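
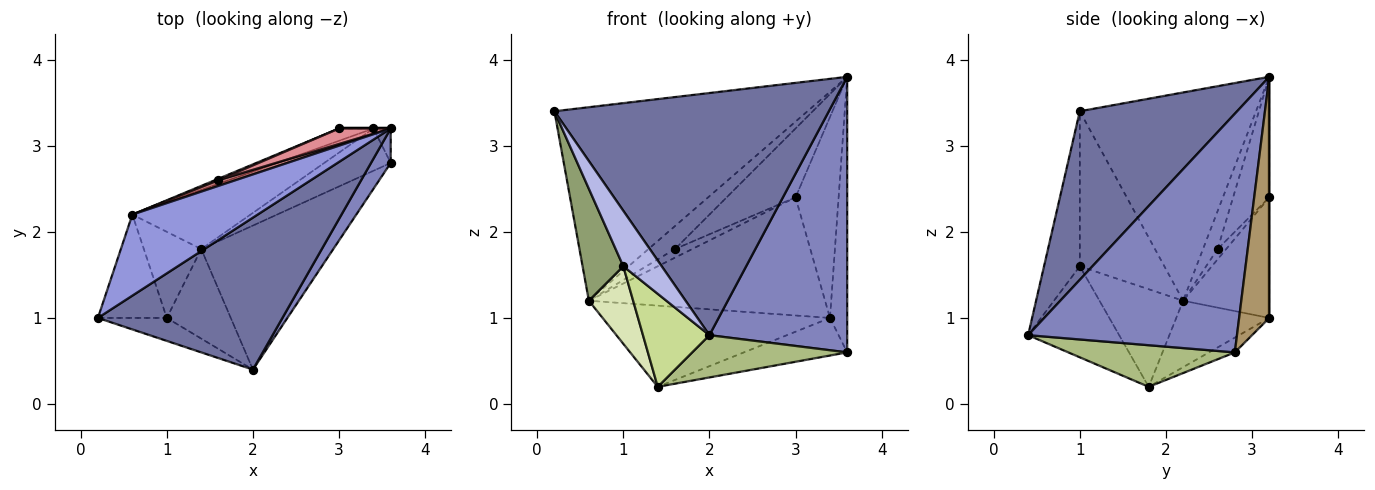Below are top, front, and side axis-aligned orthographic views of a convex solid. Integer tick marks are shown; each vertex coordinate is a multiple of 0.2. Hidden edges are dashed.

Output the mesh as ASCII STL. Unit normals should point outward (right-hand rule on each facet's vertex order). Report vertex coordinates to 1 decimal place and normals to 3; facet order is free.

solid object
 facet normal 0.437 -0.762 0.478
  outer loop
   vertex 3.6 3.2 3.8
   vertex 0.2 1.0 3.4
   vertex 2.0 0.4 0.8
  endloop
 endfacet
 facet normal 0.833 -0.549 0.069
  outer loop
   vertex 3.6 3.2 3.8
   vertex 2.0 0.4 0.8
   vertex 3.6 2.8 0.6
  endloop
 endfacet
 facet normal -0.540 0.776 0.325
  outer loop
   vertex 0.6 2.2 1.2
   vertex 0.2 1.0 3.4
   vertex 3.6 3.2 3.8
  endloop
 endfacet
 facet normal -0.652 -0.700 -0.290
  outer loop
   vertex 1.0 1.0 1.6
   vertex 2.0 0.4 0.8
   vertex 0.2 1.0 3.4
  endloop
 endfacet
 facet normal -0.836 -0.403 -0.372
  outer loop
   vertex 1.0 1.0 1.6
   vertex 0.2 1.0 3.4
   vertex 0.6 2.2 1.2
  endloop
 endfacet
 facet normal 0.290 -0.270 -0.918
  outer loop
   vertex 1.4 1.8 0.2
   vertex 3.6 2.8 0.6
   vertex 2.0 0.4 0.8
  endloop
 endfacet
 facet normal -0.703 -0.513 -0.494
  outer loop
   vertex 1.4 1.8 0.2
   vertex 2.0 0.4 0.8
   vertex 1.0 1.0 1.6
  endloop
 endfacet
 facet normal -0.784 -0.415 -0.461
  outer loop
   vertex 1.4 1.8 0.2
   vertex 1.0 1.0 1.6
   vertex 0.6 2.2 1.2
  endloop
 endfacet
 facet normal 0.867 0.495 -0.062
  outer loop
   vertex 3.4 3.2 1.0
   vertex 3.6 3.2 3.8
   vertex 3.6 2.8 0.6
  endloop
 endfacet
 facet normal -0.164 0.655 -0.737
  outer loop
   vertex 3.4 3.2 1.0
   vertex 3.6 2.8 0.6
   vertex 1.4 1.8 0.2
  endloop
 endfacet
 facet normal -0.314 0.768 -0.558
  outer loop
   vertex 3.4 3.2 1.0
   vertex 1.4 1.8 0.2
   vertex 0.6 2.2 1.2
  endloop
 endfacet
 facet normal 0.000 1.000 0.000
  outer loop
   vertex 3.0 3.2 2.4
   vertex 3.6 3.2 3.8
   vertex 3.4 3.2 1.0
  endloop
 endfacet
 facet normal -0.341 0.935 -0.097
  outer loop
   vertex 3.0 3.2 2.4
   vertex 3.4 3.2 1.0
   vertex 0.6 2.2 1.2
  endloop
 endfacet
 facet normal -0.471 0.856 0.214
  outer loop
   vertex 1.6 2.6 1.8
   vertex 0.6 2.2 1.2
   vertex 3.6 3.2 3.8
  endloop
 endfacet
 facet normal -0.456 0.868 0.195
  outer loop
   vertex 1.6 2.6 1.8
   vertex 3.6 3.2 3.8
   vertex 3.0 3.2 2.4
  endloop
 endfacet
 facet normal -0.442 0.885 0.147
  outer loop
   vertex 1.6 2.6 1.8
   vertex 3.0 3.2 2.4
   vertex 0.6 2.2 1.2
  endloop
 endfacet
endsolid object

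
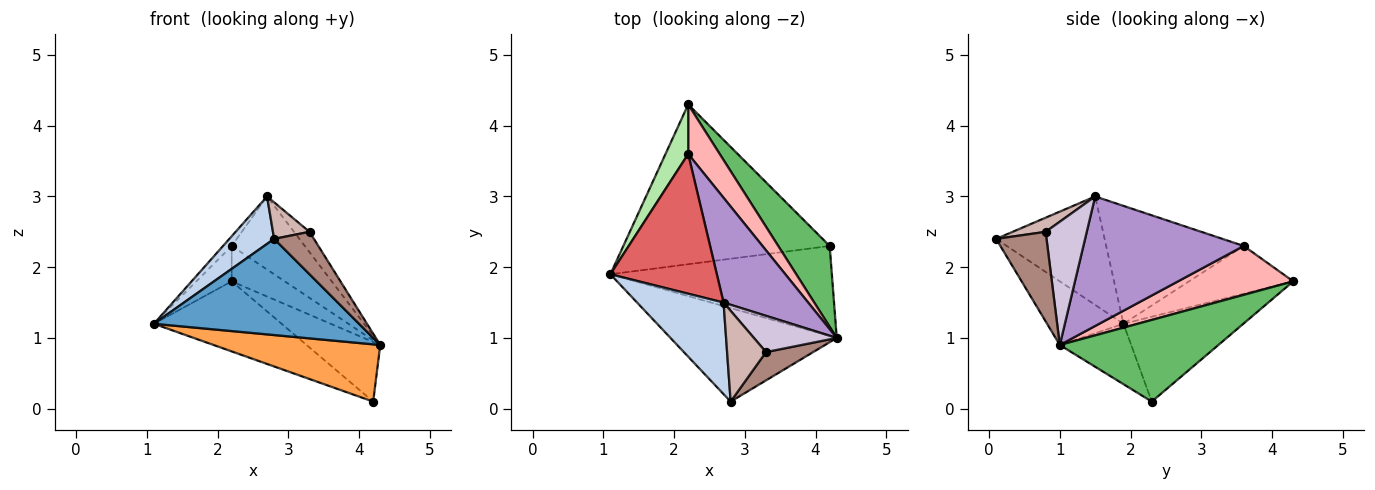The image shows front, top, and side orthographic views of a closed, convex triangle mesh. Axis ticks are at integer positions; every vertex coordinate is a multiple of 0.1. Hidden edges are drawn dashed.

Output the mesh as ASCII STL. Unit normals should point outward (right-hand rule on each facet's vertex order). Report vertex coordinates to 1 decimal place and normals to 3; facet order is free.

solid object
 facet normal -0.258 -0.693 -0.674
  outer loop
   vertex 2.8 0.1 2.4
   vertex 1.1 1.9 1.2
   vertex 4.3 1.0 0.9
  endloop
 endfacet
 facet normal -0.744 -0.307 0.593
  outer loop
   vertex 2.8 0.1 2.4
   vertex 2.7 1.5 3.0
   vertex 1.1 1.9 1.2
  endloop
 endfacet
 facet normal -0.224 -0.523 -0.822
  outer loop
   vertex 4.2 2.3 0.1
   vertex 4.3 1.0 0.9
   vertex 1.1 1.9 1.2
  endloop
 endfacet
 facet normal -0.353 0.376 -0.857
  outer loop
   vertex 4.2 2.3 0.1
   vertex 1.1 1.9 1.2
   vertex 2.2 4.3 1.8
  endloop
 endfacet
 facet normal 0.787 0.366 0.496
  outer loop
   vertex 4.2 2.3 0.1
   vertex 2.2 4.3 1.8
   vertex 4.3 1.0 0.9
  endloop
 endfacet
 facet normal -0.863 0.293 0.410
  outer loop
   vertex 2.2 3.6 2.3
   vertex 2.2 4.3 1.8
   vertex 1.1 1.9 1.2
  endloop
 endfacet
 facet normal -0.741 0.047 0.669
  outer loop
   vertex 2.2 3.6 2.3
   vertex 1.1 1.9 1.2
   vertex 2.7 1.5 3.0
  endloop
 endfacet
 facet normal 0.784 0.361 0.505
  outer loop
   vertex 2.2 3.6 2.3
   vertex 4.3 1.0 0.9
   vertex 2.2 4.3 1.8
  endloop
 endfacet
 facet normal 0.782 0.357 0.511
  outer loop
   vertex 2.2 3.6 2.3
   vertex 2.7 1.5 3.0
   vertex 4.3 1.0 0.9
  endloop
 endfacet
 facet normal 0.792 0.299 0.532
  outer loop
   vertex 3.3 0.8 2.5
   vertex 4.3 1.0 0.9
   vertex 2.7 1.5 3.0
  endloop
 endfacet
 facet normal 0.725 -0.573 0.382
  outer loop
   vertex 3.3 0.8 2.5
   vertex 2.8 0.1 2.4
   vertex 4.3 1.0 0.9
  endloop
 endfacet
 facet normal 0.320 -0.354 0.879
  outer loop
   vertex 3.3 0.8 2.5
   vertex 2.7 1.5 3.0
   vertex 2.8 0.1 2.4
  endloop
 endfacet
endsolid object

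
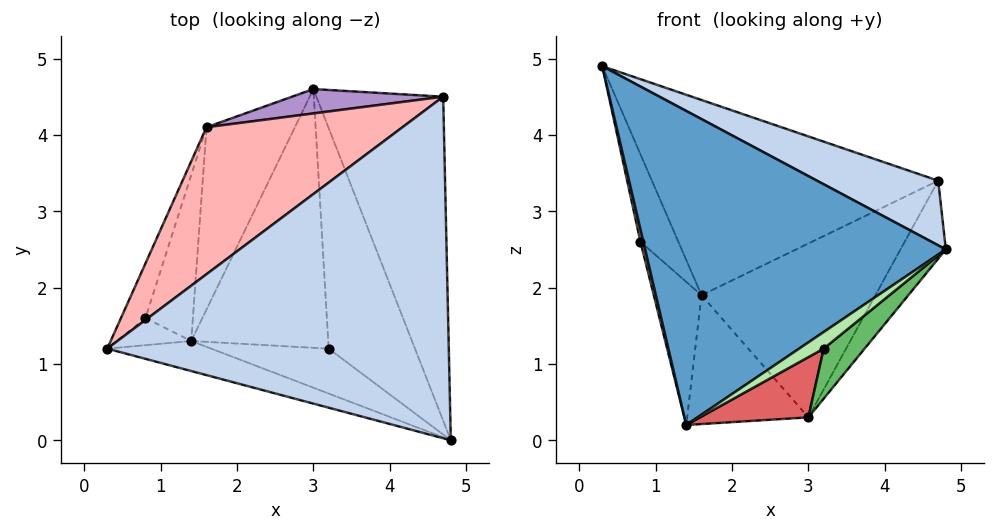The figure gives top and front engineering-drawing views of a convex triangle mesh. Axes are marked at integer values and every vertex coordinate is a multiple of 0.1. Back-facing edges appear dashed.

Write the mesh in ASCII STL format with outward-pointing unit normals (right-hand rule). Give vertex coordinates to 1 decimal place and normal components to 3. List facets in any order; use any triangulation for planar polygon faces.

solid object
 facet normal -0.302 -0.949 -0.091
  outer loop
   vertex 1.4 1.3 0.2
   vertex 4.8 0.0 2.5
   vertex 0.3 1.2 4.9
  endloop
 endfacet
 facet normal 0.429 -0.168 0.888
  outer loop
   vertex 4.7 4.5 3.4
   vertex 0.3 1.2 4.9
   vertex 4.8 0.0 2.5
  endloop
 endfacet
 facet normal 0.873 0.114 -0.475
  outer loop
   vertex 4.7 4.5 3.4
   vertex 4.8 0.0 2.5
   vertex 3.0 4.6 0.3
  endloop
 endfacet
 facet normal -0.968 -0.106 -0.229
  outer loop
   vertex 0.8 1.6 2.6
   vertex 1.4 1.3 0.2
   vertex 0.3 1.2 4.9
  endloop
 endfacet
 facet normal 0.531 -0.188 -0.826
  outer loop
   vertex 3.2 1.2 1.2
   vertex 3.0 4.6 0.3
   vertex 4.8 0.0 2.5
  endloop
 endfacet
 facet normal 0.448 -0.310 -0.838
  outer loop
   vertex 3.2 1.2 1.2
   vertex 4.8 0.0 2.5
   vertex 1.4 1.3 0.2
  endloop
 endfacet
 facet normal 0.467 -0.200 -0.861
  outer loop
   vertex 3.2 1.2 1.2
   vertex 1.4 1.3 0.2
   vertex 3.0 4.6 0.3
  endloop
 endfacet
 facet normal -0.367 0.743 0.560
  outer loop
   vertex 1.6 4.1 1.9
   vertex 0.3 1.2 4.9
   vertex 4.7 4.5 3.4
  endloop
 endfacet
 facet normal -0.191 0.972 0.136
  outer loop
   vertex 1.6 4.1 1.9
   vertex 4.7 4.5 3.4
   vertex 3.0 4.6 0.3
  endloop
 endfacet
 facet normal -0.952 0.259 -0.162
  outer loop
   vertex 1.6 4.1 1.9
   vertex 0.8 1.6 2.6
   vertex 0.3 1.2 4.9
  endloop
 endfacet
 facet normal -0.752 0.381 -0.539
  outer loop
   vertex 1.6 4.1 1.9
   vertex 3.0 4.6 0.3
   vertex 1.4 1.3 0.2
  endloop
 endfacet
 facet normal -0.938 0.227 -0.263
  outer loop
   vertex 1.6 4.1 1.9
   vertex 1.4 1.3 0.2
   vertex 0.8 1.6 2.6
  endloop
 endfacet
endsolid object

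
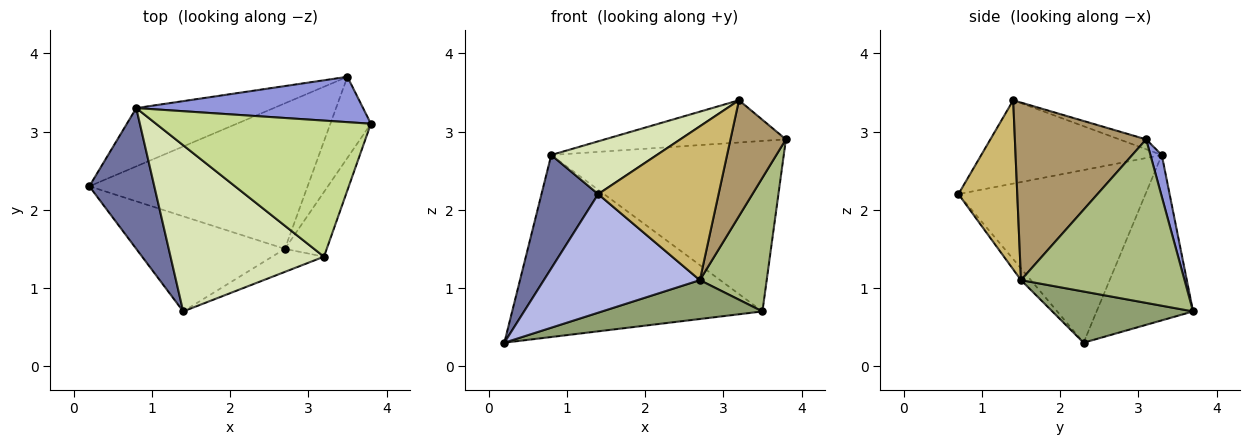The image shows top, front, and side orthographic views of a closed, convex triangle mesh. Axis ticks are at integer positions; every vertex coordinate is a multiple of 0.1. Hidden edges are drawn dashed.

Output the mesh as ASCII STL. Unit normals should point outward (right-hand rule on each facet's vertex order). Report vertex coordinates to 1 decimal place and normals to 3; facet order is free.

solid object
 facet normal -0.900 -0.273 0.339
  outer loop
   vertex 0.8 3.3 2.7
   vertex 0.2 2.3 0.3
   vertex 1.4 0.7 2.2
  endloop
 endfacet
 facet normal -0.345 0.894 -0.286
  outer loop
   vertex 0.8 3.3 2.7
   vertex 3.5 3.7 0.7
   vertex 0.2 2.3 0.3
  endloop
 endfacet
 facet normal 0.047 0.965 0.257
  outer loop
   vertex 0.8 3.3 2.7
   vertex 3.8 3.1 2.9
   vertex 3.5 3.7 0.7
  endloop
 endfacet
 facet normal -0.049 -0.779 -0.625
  outer loop
   vertex 2.7 1.5 1.1
   vertex 1.4 0.7 2.2
   vertex 0.2 2.3 0.3
  endloop
 endfacet
 facet normal 0.221 -0.252 -0.942
  outer loop
   vertex 2.7 1.5 1.1
   vertex 0.2 2.3 0.3
   vertex 3.5 3.7 0.7
  endloop
 endfacet
 facet normal 0.902 -0.369 -0.224
  outer loop
   vertex 2.7 1.5 1.1
   vertex 3.5 3.7 0.7
   vertex 3.8 3.1 2.9
  endloop
 endfacet
 facet normal -0.044 0.296 0.954
  outer loop
   vertex 3.2 1.4 3.4
   vertex 3.8 3.1 2.9
   vertex 0.8 3.3 2.7
  endloop
 endfacet
 facet normal -0.460 -0.269 0.846
  outer loop
   vertex 3.2 1.4 3.4
   vertex 0.8 3.3 2.7
   vertex 1.4 0.7 2.2
  endloop
 endfacet
 facet normal 0.900 -0.380 -0.212
  outer loop
   vertex 3.2 1.4 3.4
   vertex 2.7 1.5 1.1
   vertex 3.8 3.1 2.9
  endloop
 endfacet
 facet normal 0.435 -0.890 -0.133
  outer loop
   vertex 3.2 1.4 3.4
   vertex 1.4 0.7 2.2
   vertex 2.7 1.5 1.1
  endloop
 endfacet
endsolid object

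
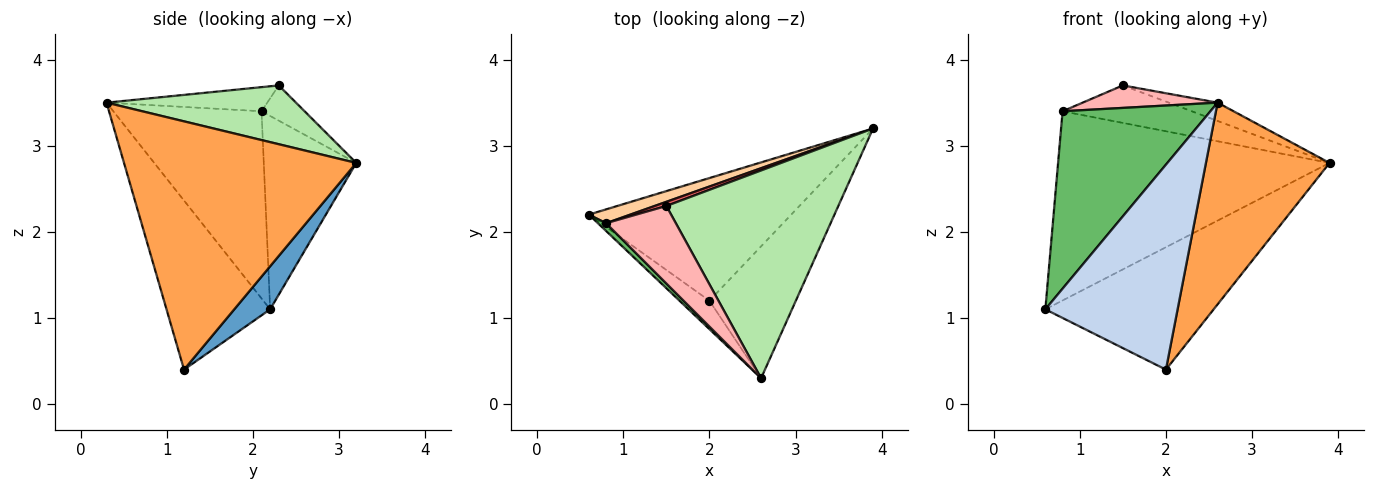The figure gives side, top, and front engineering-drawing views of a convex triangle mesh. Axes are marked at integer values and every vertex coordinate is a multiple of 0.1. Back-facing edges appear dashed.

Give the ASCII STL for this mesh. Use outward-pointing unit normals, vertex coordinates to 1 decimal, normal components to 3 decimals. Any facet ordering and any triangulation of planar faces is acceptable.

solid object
 facet normal 0.149 0.698 -0.700
  outer loop
   vertex 2.0 1.2 0.4
   vertex 0.6 2.2 1.1
   vertex 3.9 3.2 2.8
  endloop
 endfacet
 facet normal -0.613 -0.782 -0.108
  outer loop
   vertex 2.0 1.2 0.4
   vertex 2.6 0.3 3.5
   vertex 0.6 2.2 1.1
  endloop
 endfacet
 facet normal 0.844 -0.449 -0.294
  outer loop
   vertex 2.0 1.2 0.4
   vertex 3.9 3.2 2.8
   vertex 2.6 0.3 3.5
  endloop
 endfacet
 facet normal -0.322 0.944 0.069
  outer loop
   vertex 0.8 2.1 3.4
   vertex 3.9 3.2 2.8
   vertex 0.6 2.2 1.1
  endloop
 endfacet
 facet normal -0.708 -0.706 0.031
  outer loop
   vertex 0.8 2.1 3.4
   vertex 0.6 2.2 1.1
   vertex 2.6 0.3 3.5
  endloop
 endfacet
 facet normal 0.322 0.083 0.943
  outer loop
   vertex 1.5 2.3 3.7
   vertex 2.6 0.3 3.5
   vertex 3.9 3.2 2.8
  endloop
 endfacet
 facet normal -0.314 0.943 0.105
  outer loop
   vertex 1.5 2.3 3.7
   vertex 3.9 3.2 2.8
   vertex 0.8 2.1 3.4
  endloop
 endfacet
 facet normal -0.315 -0.264 0.911
  outer loop
   vertex 1.5 2.3 3.7
   vertex 0.8 2.1 3.4
   vertex 2.6 0.3 3.5
  endloop
 endfacet
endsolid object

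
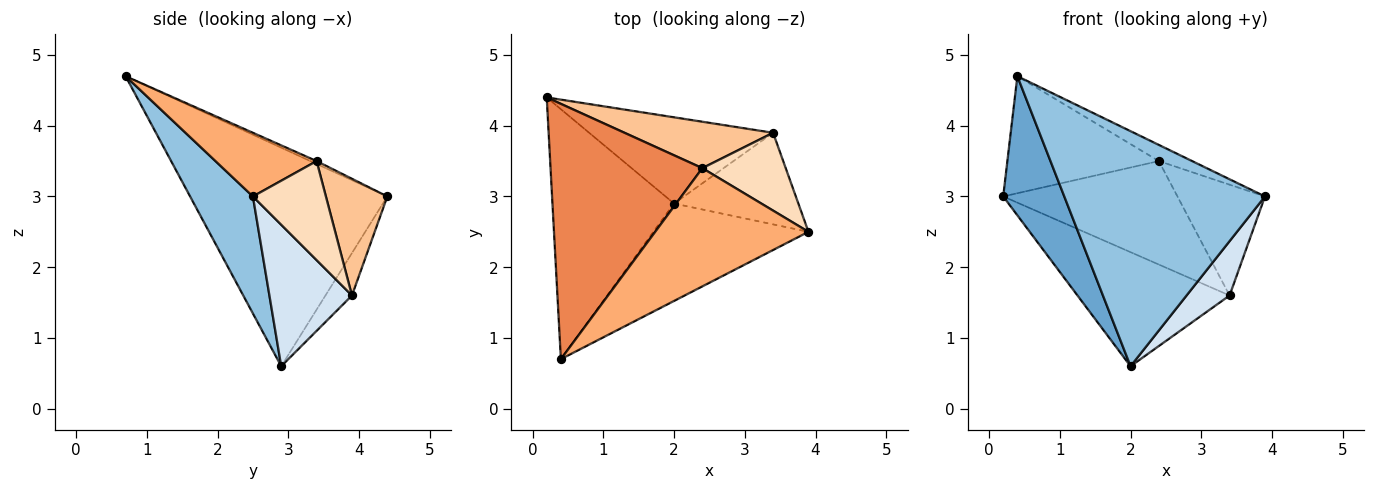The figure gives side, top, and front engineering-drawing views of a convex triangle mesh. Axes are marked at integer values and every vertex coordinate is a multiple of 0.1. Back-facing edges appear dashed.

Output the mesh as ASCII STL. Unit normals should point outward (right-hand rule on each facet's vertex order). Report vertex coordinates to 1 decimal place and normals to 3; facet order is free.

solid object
 facet normal -0.843 -0.261 -0.469
  outer loop
   vertex 2.0 2.9 0.6
   vertex 0.4 0.7 4.7
   vertex 0.2 4.4 3.0
  endloop
 endfacet
 facet normal 0.278 -0.887 -0.368
  outer loop
   vertex 2.0 2.9 0.6
   vertex 3.9 2.5 3.0
   vertex 0.4 0.7 4.7
  endloop
 endfacet
 facet normal -0.138 0.790 -0.597
  outer loop
   vertex 3.4 3.9 1.6
   vertex 2.0 2.9 0.6
   vertex 0.2 4.4 3.0
  endloop
 endfacet
 facet normal 0.699 -0.365 -0.615
  outer loop
   vertex 3.4 3.9 1.6
   vertex 3.9 2.5 3.0
   vertex 2.0 2.9 0.6
  endloop
 endfacet
 facet normal -0.017 0.417 0.909
  outer loop
   vertex 2.4 3.4 3.5
   vertex 0.2 4.4 3.0
   vertex 0.4 0.7 4.7
  endloop
 endfacet
 facet normal 0.381 0.125 0.916
  outer loop
   vertex 2.4 3.4 3.5
   vertex 0.4 0.7 4.7
   vertex 3.9 2.5 3.0
  endloop
 endfacet
 facet normal 0.306 0.869 0.390
  outer loop
   vertex 2.4 3.4 3.5
   vertex 3.4 3.9 1.6
   vertex 0.2 4.4 3.0
  endloop
 endfacet
 facet normal 0.564 0.676 0.475
  outer loop
   vertex 2.4 3.4 3.5
   vertex 3.9 2.5 3.0
   vertex 3.4 3.9 1.6
  endloop
 endfacet
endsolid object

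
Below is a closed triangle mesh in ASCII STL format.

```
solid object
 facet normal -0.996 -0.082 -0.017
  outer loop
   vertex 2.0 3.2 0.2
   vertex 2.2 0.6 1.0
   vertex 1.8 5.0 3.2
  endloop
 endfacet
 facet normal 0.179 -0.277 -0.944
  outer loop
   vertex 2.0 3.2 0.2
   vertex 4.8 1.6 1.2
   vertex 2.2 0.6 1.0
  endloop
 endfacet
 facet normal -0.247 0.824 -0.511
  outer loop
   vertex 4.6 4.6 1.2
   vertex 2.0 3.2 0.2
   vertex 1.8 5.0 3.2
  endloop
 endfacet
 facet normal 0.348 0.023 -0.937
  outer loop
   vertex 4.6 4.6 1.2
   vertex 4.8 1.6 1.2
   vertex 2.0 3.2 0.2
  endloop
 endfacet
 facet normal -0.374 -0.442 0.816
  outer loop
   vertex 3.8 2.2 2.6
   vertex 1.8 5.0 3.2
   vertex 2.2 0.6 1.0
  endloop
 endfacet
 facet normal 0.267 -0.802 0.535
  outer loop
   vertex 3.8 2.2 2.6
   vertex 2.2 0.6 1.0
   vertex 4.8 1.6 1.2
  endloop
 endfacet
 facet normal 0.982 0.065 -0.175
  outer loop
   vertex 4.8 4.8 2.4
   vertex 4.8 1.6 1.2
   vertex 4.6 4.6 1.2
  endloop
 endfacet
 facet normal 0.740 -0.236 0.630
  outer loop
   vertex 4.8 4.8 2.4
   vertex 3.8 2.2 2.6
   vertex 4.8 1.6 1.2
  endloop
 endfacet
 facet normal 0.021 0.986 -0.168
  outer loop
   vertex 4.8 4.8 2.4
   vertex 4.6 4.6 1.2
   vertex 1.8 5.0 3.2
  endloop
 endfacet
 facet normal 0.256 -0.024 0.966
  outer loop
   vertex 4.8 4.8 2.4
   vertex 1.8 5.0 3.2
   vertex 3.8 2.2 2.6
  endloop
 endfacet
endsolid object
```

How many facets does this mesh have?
10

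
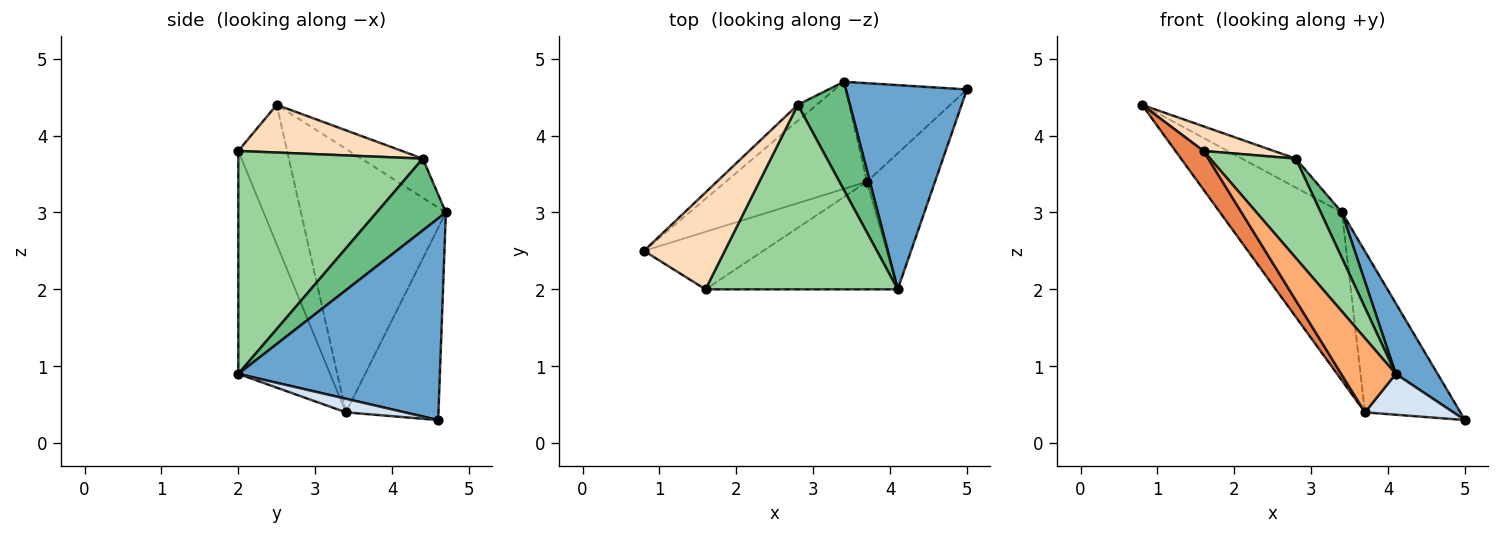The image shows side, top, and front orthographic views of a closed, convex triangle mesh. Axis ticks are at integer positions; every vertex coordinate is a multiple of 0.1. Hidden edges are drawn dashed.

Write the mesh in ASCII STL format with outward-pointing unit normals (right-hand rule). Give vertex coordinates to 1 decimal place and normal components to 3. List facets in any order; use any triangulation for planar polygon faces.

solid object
 facet normal 0.844 -0.175 0.507
  outer loop
   vertex 4.1 2.0 0.9
   vertex 5.0 4.6 0.3
   vertex 3.4 4.7 3.0
  endloop
 endfacet
 facet normal -0.708 0.595 -0.379
  outer loop
   vertex 3.7 3.4 0.4
   vertex 0.8 2.5 4.4
   vertex 3.4 4.7 3.0
  endloop
 endfacet
 facet normal -0.638 0.657 -0.402
  outer loop
   vertex 3.7 3.4 0.4
   vertex 3.4 4.7 3.0
   vertex 5.0 4.6 0.3
  endloop
 endfacet
 facet normal 0.188 -0.282 -0.941
  outer loop
   vertex 3.7 3.4 0.4
   vertex 5.0 4.6 0.3
   vertex 4.1 2.0 0.9
  endloop
 endfacet
 facet normal -0.697 -0.400 -0.595
  outer loop
   vertex 3.7 3.4 0.4
   vertex 1.6 2.0 3.8
   vertex 0.8 2.5 4.4
  endloop
 endfacet
 facet normal -0.691 -0.410 -0.596
  outer loop
   vertex 3.7 3.4 0.4
   vertex 4.1 2.0 0.9
   vertex 1.6 2.0 3.8
  endloop
 endfacet
 facet normal -0.707 0.619 -0.341
  outer loop
   vertex 2.8 4.4 3.7
   vertex 3.4 4.7 3.0
   vertex 0.8 2.5 4.4
  endloop
 endfacet
 facet normal 0.497 -0.214 0.841
  outer loop
   vertex 2.8 4.4 3.7
   vertex 0.8 2.5 4.4
   vertex 1.6 2.0 3.8
  endloop
 endfacet
 facet normal 0.786 -0.240 0.570
  outer loop
   vertex 2.8 4.4 3.7
   vertex 4.1 2.0 0.9
   vertex 3.4 4.7 3.0
  endloop
 endfacet
 facet normal 0.715 -0.332 0.616
  outer loop
   vertex 2.8 4.4 3.7
   vertex 1.6 2.0 3.8
   vertex 4.1 2.0 0.9
  endloop
 endfacet
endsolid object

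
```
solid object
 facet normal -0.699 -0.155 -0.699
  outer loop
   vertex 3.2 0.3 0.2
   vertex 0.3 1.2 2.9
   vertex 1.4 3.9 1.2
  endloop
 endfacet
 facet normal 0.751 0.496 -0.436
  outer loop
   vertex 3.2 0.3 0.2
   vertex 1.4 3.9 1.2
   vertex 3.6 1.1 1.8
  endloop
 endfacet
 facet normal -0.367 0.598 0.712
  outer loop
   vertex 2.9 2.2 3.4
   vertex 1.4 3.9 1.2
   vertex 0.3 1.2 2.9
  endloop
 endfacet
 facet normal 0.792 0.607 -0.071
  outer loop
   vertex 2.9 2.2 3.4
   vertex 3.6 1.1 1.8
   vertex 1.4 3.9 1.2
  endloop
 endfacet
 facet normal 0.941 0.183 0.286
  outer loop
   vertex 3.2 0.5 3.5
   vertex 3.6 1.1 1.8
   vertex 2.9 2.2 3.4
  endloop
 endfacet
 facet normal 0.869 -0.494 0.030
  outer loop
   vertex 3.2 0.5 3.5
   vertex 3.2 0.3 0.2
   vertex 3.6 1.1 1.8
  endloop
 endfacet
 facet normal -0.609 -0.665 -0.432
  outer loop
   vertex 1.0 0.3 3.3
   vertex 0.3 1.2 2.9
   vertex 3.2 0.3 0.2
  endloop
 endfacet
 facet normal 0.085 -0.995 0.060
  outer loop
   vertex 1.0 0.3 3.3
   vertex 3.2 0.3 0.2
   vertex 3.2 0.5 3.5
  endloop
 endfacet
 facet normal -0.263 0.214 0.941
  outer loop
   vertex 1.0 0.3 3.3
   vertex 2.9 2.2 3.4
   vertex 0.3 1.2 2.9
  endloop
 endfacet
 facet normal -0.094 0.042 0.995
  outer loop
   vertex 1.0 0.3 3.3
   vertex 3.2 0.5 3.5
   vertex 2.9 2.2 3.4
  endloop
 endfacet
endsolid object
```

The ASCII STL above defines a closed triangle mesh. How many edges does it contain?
15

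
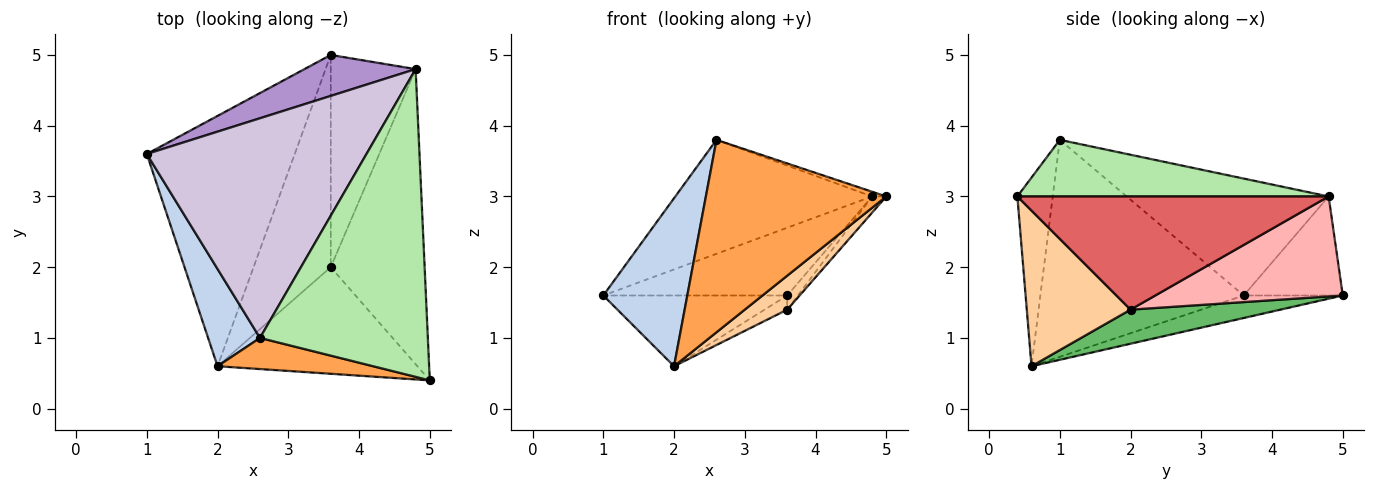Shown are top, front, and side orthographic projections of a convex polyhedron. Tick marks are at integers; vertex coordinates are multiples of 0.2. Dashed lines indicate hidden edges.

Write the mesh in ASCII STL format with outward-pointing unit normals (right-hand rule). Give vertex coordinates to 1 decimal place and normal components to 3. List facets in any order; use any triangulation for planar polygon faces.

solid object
 facet normal -0.145 0.269 -0.952
  outer loop
   vertex 2.0 0.6 0.6
   vertex 1.0 3.6 1.6
   vertex 3.6 5.0 1.6
  endloop
 endfacet
 facet normal -0.902 -0.373 0.216
  outer loop
   vertex 2.6 1.0 3.8
   vertex 1.0 3.6 1.6
   vertex 2.0 0.6 0.6
  endloop
 endfacet
 facet normal -0.190 -0.969 0.157
  outer loop
   vertex 2.6 1.0 3.8
   vertex 2.0 0.6 0.6
   vertex 5.0 0.4 3.0
  endloop
 endfacet
 facet normal 0.596 -0.244 -0.765
  outer loop
   vertex 3.6 2.0 1.4
   vertex 5.0 0.4 3.0
   vertex 2.0 0.6 0.6
  endloop
 endfacet
 facet normal 0.403 0.061 -0.913
  outer loop
   vertex 3.6 2.0 1.4
   vertex 2.0 0.6 0.6
   vertex 3.6 5.0 1.6
  endloop
 endfacet
 facet normal 0.319 0.015 0.947
  outer loop
   vertex 4.8 4.8 3.0
   vertex 2.6 1.0 3.8
   vertex 5.0 0.4 3.0
  endloop
 endfacet
 facet normal 0.769 0.035 -0.638
  outer loop
   vertex 4.8 4.8 3.0
   vertex 5.0 0.4 3.0
   vertex 3.6 2.0 1.4
  endloop
 endfacet
 facet normal 0.762 0.043 -0.647
  outer loop
   vertex 4.8 4.8 3.0
   vertex 3.6 2.0 1.4
   vertex 3.6 5.0 1.6
  endloop
 endfacet
 facet normal -0.419 0.777 0.470
  outer loop
   vertex 4.8 4.8 3.0
   vertex 3.6 5.0 1.6
   vertex 1.0 3.6 1.6
  endloop
 endfacet
 facet normal -0.427 0.416 0.803
  outer loop
   vertex 4.8 4.8 3.0
   vertex 1.0 3.6 1.6
   vertex 2.6 1.0 3.8
  endloop
 endfacet
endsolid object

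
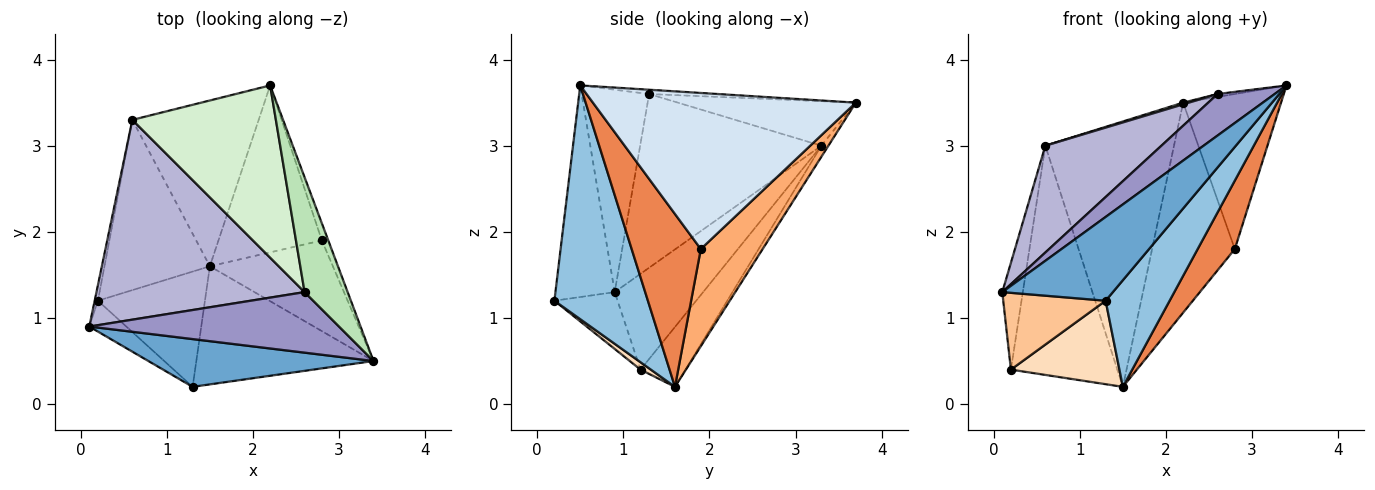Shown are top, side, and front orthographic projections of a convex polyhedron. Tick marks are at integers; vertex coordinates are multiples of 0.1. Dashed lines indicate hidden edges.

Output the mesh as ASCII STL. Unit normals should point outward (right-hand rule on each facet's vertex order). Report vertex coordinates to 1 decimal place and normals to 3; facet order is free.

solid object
 facet normal -0.422 -0.788 0.449
  outer loop
   vertex 1.3 0.2 1.2
   vertex 3.4 0.5 3.7
   vertex 0.1 0.9 1.3
  endloop
 endfacet
 facet normal 0.700 -0.479 -0.530
  outer loop
   vertex 1.3 0.2 1.2
   vertex 1.5 1.6 0.2
   vertex 3.4 0.5 3.7
  endloop
 endfacet
 facet normal -0.046 0.847 -0.529
  outer loop
   vertex 0.6 3.3 3.0
   vertex 2.2 3.7 3.5
   vertex 1.5 1.6 0.2
  endloop
 endfacet
 facet normal 0.936 0.349 -0.039
  outer loop
   vertex 2.8 1.9 1.8
   vertex 2.2 3.7 3.5
   vertex 3.4 0.5 3.7
  endloop
 endfacet
 facet normal 0.746 -0.401 -0.531
  outer loop
   vertex 2.8 1.9 1.8
   vertex 3.4 0.5 3.7
   vertex 1.5 1.6 0.2
  endloop
 endfacet
 facet normal 0.505 0.676 -0.537
  outer loop
   vertex 2.8 1.9 1.8
   vertex 1.5 1.6 0.2
   vertex 2.2 3.7 3.5
  endloop
 endfacet
 facet normal -0.497 -0.805 -0.324
  outer loop
   vertex 0.2 1.2 0.4
   vertex 1.3 0.2 1.2
   vertex 0.1 0.9 1.3
  endloop
 endfacet
 facet normal 0.056 -0.586 -0.809
  outer loop
   vertex 0.2 1.2 0.4
   vertex 1.5 1.6 0.2
   vertex 1.3 0.2 1.2
  endloop
 endfacet
 facet normal -0.974 0.226 -0.033
  outer loop
   vertex 0.2 1.2 0.4
   vertex 0.1 0.9 1.3
   vertex 0.6 3.3 3.0
  endloop
 endfacet
 facet normal -0.321 0.760 -0.565
  outer loop
   vertex 0.2 1.2 0.4
   vertex 0.6 3.3 3.0
   vertex 1.5 1.6 0.2
  endloop
 endfacet
 facet normal -0.099 0.025 0.995
  outer loop
   vertex 2.6 1.3 3.6
   vertex 3.4 0.5 3.7
   vertex 2.2 3.7 3.5
  endloop
 endfacet
 facet normal -0.296 -0.010 0.955
  outer loop
   vertex 2.6 1.3 3.6
   vertex 2.2 3.7 3.5
   vertex 0.6 3.3 3.0
  endloop
 endfacet
 facet normal -0.556 -0.470 0.686
  outer loop
   vertex 2.6 1.3 3.6
   vertex 0.1 0.9 1.3
   vertex 3.4 0.5 3.7
  endloop
 endfacet
 facet normal -0.593 -0.380 0.710
  outer loop
   vertex 2.6 1.3 3.6
   vertex 0.6 3.3 3.0
   vertex 0.1 0.9 1.3
  endloop
 endfacet
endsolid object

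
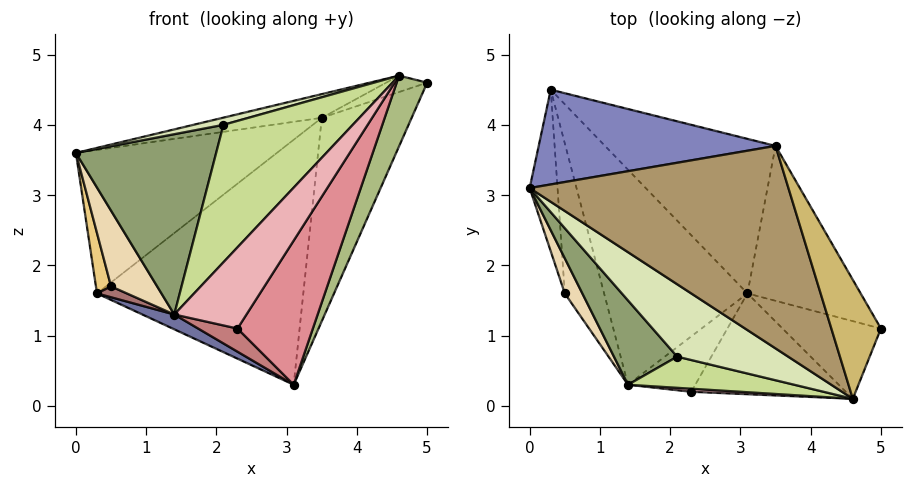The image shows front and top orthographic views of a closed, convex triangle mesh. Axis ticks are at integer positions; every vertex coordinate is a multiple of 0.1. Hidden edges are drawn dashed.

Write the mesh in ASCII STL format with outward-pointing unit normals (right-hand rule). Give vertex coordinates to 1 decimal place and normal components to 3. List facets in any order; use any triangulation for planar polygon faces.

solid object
 facet normal -0.471 -0.061 -0.880
  outer loop
   vertex 1.4 0.3 1.3
   vertex 0.3 4.5 1.6
   vertex 3.1 1.6 0.3
  endloop
 endfacet
 facet normal -0.217 0.815 0.538
  outer loop
   vertex 3.5 3.7 4.1
   vertex 0.3 4.5 1.6
   vertex 0.0 3.1 3.6
  endloop
 endfacet
 facet normal 0.845 0.425 -0.324
  outer loop
   vertex 3.5 3.7 4.1
   vertex 5.0 1.1 4.6
   vertex 3.1 1.6 0.3
  endloop
 endfacet
 facet normal 0.532 0.716 -0.452
  outer loop
   vertex 3.5 3.7 4.1
   vertex 3.1 1.6 0.3
   vertex 0.3 4.5 1.6
  endloop
 endfacet
 facet normal -0.745 -0.605 0.283
  outer loop
   vertex 2.1 0.7 4.0
   vertex 0.0 3.1 3.6
   vertex 1.4 0.3 1.3
  endloop
 endfacet
 facet normal 0.832 -0.374 -0.411
  outer loop
   vertex 4.6 0.1 4.7
   vertex 3.1 1.6 0.3
   vertex 5.0 1.1 4.6
  endloop
 endfacet
 facet normal -0.284 -0.935 0.212
  outer loop
   vertex 4.6 0.1 4.7
   vertex 2.1 0.7 4.0
   vertex 1.4 0.3 1.3
  endloop
 endfacet
 facet normal -0.289 -0.094 0.953
  outer loop
   vertex 4.6 0.1 4.7
   vertex 0.0 3.1 3.6
   vertex 2.1 0.7 4.0
  endloop
 endfacet
 facet normal -0.160 0.115 0.980
  outer loop
   vertex 4.6 0.1 4.7
   vertex 3.5 3.7 4.1
   vertex 0.0 3.1 3.6
  endloop
 endfacet
 facet normal -0.093 0.136 0.986
  outer loop
   vertex 4.6 0.1 4.7
   vertex 5.0 1.1 4.6
   vertex 3.5 3.7 4.1
  endloop
 endfacet
 facet normal -0.977 -0.074 -0.199
  outer loop
   vertex 0.5 1.6 1.7
   vertex 0.0 3.1 3.6
   vertex 0.3 4.5 1.6
  endloop
 endfacet
 facet normal -0.747 -0.603 0.280
  outer loop
   vertex 0.5 1.6 1.7
   vertex 1.4 0.3 1.3
   vertex 0.0 3.1 3.6
  endloop
 endfacet
 facet normal -0.480 -0.063 -0.875
  outer loop
   vertex 0.5 1.6 1.7
   vertex 0.3 4.5 1.6
   vertex 1.4 0.3 1.3
  endloop
 endfacet
 facet normal -0.241 -0.374 -0.896
  outer loop
   vertex 2.3 0.2 1.1
   vertex 1.4 0.3 1.3
   vertex 3.1 1.6 0.3
  endloop
 endfacet
 facet normal 0.653 -0.621 -0.434
  outer loop
   vertex 2.3 0.2 1.1
   vertex 3.1 1.6 0.3
   vertex 4.6 0.1 4.7
  endloop
 endfacet
 facet normal -0.102 -0.994 0.038
  outer loop
   vertex 2.3 0.2 1.1
   vertex 4.6 0.1 4.7
   vertex 1.4 0.3 1.3
  endloop
 endfacet
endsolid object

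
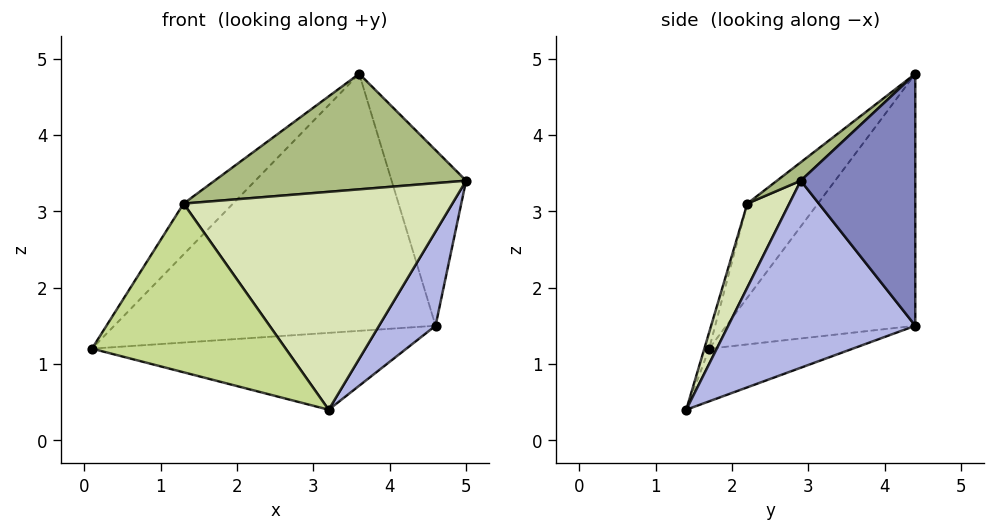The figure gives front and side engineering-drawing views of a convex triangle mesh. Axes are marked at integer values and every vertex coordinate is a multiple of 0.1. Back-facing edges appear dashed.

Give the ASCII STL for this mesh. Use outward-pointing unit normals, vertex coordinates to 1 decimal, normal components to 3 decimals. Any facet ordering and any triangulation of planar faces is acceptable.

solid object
 facet normal -0.501 0.852 -0.152
  outer loop
   vertex 4.6 4.4 1.5
   vertex 0.1 1.7 1.2
   vertex 3.6 4.4 4.8
  endloop
 endfacet
 facet normal 0.812 0.529 0.246
  outer loop
   vertex 4.6 4.4 1.5
   vertex 3.6 4.4 4.8
   vertex 5.0 2.9 3.4
  endloop
 endfacet
 facet normal -0.190 0.415 -0.890
  outer loop
   vertex 3.2 1.4 0.4
   vertex 0.1 1.7 1.2
   vertex 4.6 4.4 1.5
  endloop
 endfacet
 facet normal 0.879 -0.266 -0.395
  outer loop
   vertex 3.2 1.4 0.4
   vertex 4.6 4.4 1.5
   vertex 5.0 2.9 3.4
  endloop
 endfacet
 facet normal -0.769 0.538 0.344
  outer loop
   vertex 1.3 2.2 3.1
   vertex 3.6 4.4 4.8
   vertex 0.1 1.7 1.2
  endloop
 endfacet
 facet normal 0.061 -0.650 0.758
  outer loop
   vertex 1.3 2.2 3.1
   vertex 5.0 2.9 3.4
   vertex 3.6 4.4 4.8
  endloop
 endfacet
 facet normal -0.024 -0.963 0.269
  outer loop
   vertex 1.3 2.2 3.1
   vertex 0.1 1.7 1.2
   vertex 3.2 1.4 0.4
  endloop
 endfacet
 facet normal 0.143 -0.917 0.372
  outer loop
   vertex 1.3 2.2 3.1
   vertex 3.2 1.4 0.4
   vertex 5.0 2.9 3.4
  endloop
 endfacet
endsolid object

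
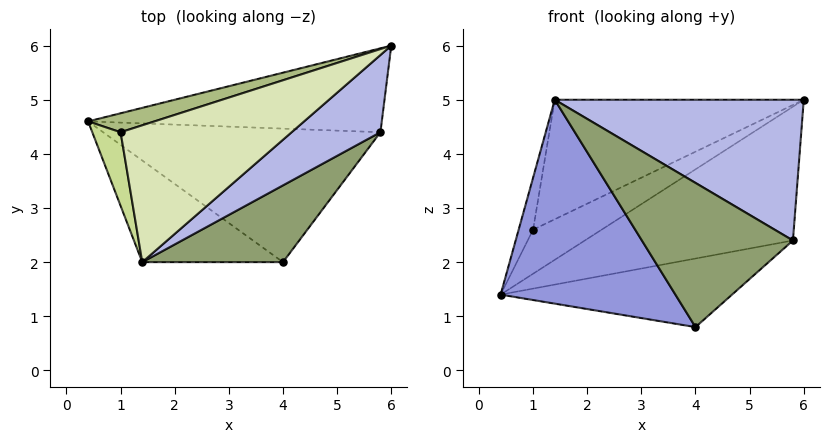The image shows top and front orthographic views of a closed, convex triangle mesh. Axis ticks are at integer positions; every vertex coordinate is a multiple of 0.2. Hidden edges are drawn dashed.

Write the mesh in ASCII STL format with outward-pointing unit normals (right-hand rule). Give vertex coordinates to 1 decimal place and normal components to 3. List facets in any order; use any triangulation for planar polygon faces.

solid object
 facet normal 0.129 0.840 -0.527
  outer loop
   vertex 5.8 4.4 2.4
   vertex 0.4 4.6 1.4
   vertex 6.0 6.0 5.0
  endloop
 endfacet
 facet normal 0.179 0.449 -0.875
  outer loop
   vertex 5.8 4.4 2.4
   vertex 4.0 2.0 0.8
   vertex 0.4 4.6 1.4
  endloop
 endfacet
 facet normal -0.585 -0.726 -0.362
  outer loop
   vertex 1.4 2.0 5.0
   vertex 0.4 4.6 1.4
   vertex 4.0 2.0 0.8
  endloop
 endfacet
 facet normal 0.606 -0.697 0.382
  outer loop
   vertex 1.4 2.0 5.0
   vertex 5.8 4.4 2.4
   vertex 6.0 6.0 5.0
  endloop
 endfacet
 facet normal 0.605 -0.703 0.374
  outer loop
   vertex 1.4 2.0 5.0
   vertex 4.0 2.0 0.8
   vertex 5.8 4.4 2.4
  endloop
 endfacet
 facet normal -0.435 0.827 0.356
  outer loop
   vertex 1.0 4.4 2.6
   vertex 6.0 6.0 5.0
   vertex 0.4 4.6 1.4
  endloop
 endfacet
 facet normal -0.822 0.329 0.466
  outer loop
   vertex 1.0 4.4 2.6
   vertex 0.4 4.6 1.4
   vertex 1.4 2.0 5.0
  endloop
 endfacet
 facet normal -0.497 0.571 0.654
  outer loop
   vertex 1.0 4.4 2.6
   vertex 1.4 2.0 5.0
   vertex 6.0 6.0 5.0
  endloop
 endfacet
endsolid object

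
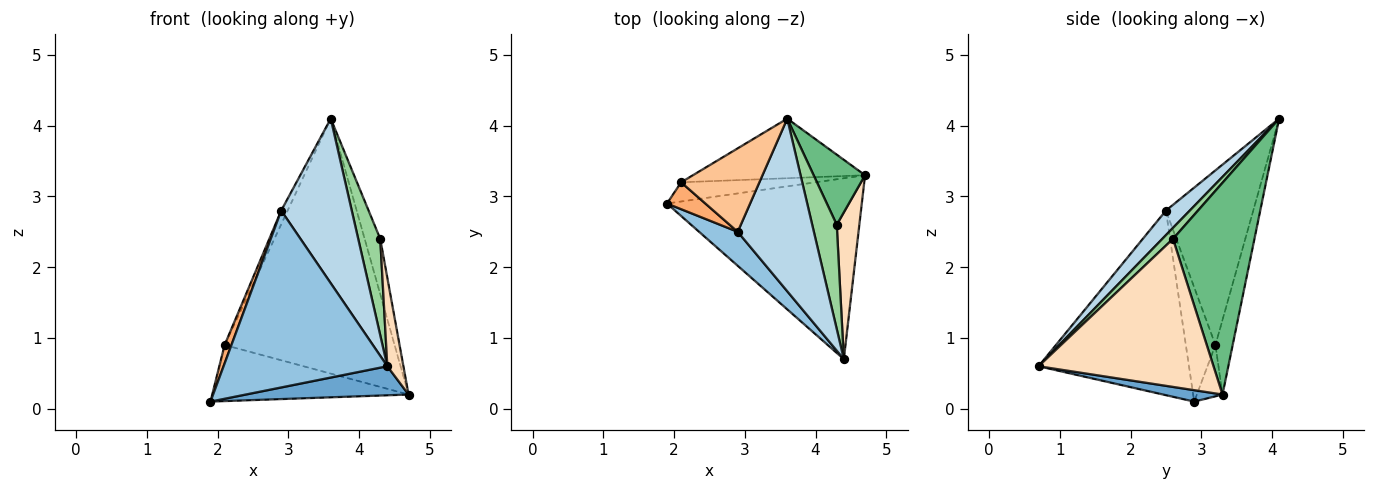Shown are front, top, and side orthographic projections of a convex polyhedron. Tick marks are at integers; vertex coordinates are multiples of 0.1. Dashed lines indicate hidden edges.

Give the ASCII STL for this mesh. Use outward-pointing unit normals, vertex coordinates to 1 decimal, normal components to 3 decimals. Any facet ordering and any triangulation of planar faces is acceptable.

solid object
 facet normal 0.058 -0.158 -0.986
  outer loop
   vertex 4.4 0.7 0.6
   vertex 1.9 2.9 0.1
   vertex 4.7 3.3 0.2
  endloop
 endfacet
 facet normal -0.670 -0.729 0.140
  outer loop
   vertex 2.9 2.5 2.8
   vertex 1.9 2.9 0.1
   vertex 4.4 0.7 0.6
  endloop
 endfacet
 facet normal 0.227 -0.672 0.705
  outer loop
   vertex 2.9 2.5 2.8
   vertex 4.4 0.7 0.6
   vertex 3.6 4.1 4.1
  endloop
 endfacet
 facet normal -0.123 0.939 -0.321
  outer loop
   vertex 2.1 3.2 0.9
   vertex 4.7 3.3 0.2
   vertex 1.9 2.9 0.1
  endloop
 endfacet
 facet normal -0.098 0.969 -0.226
  outer loop
   vertex 2.1 3.2 0.9
   vertex 3.6 4.1 4.1
   vertex 4.7 3.3 0.2
  endloop
 endfacet
 facet normal -0.926 -0.213 0.311
  outer loop
   vertex 2.1 3.2 0.9
   vertex 1.9 2.9 0.1
   vertex 2.9 2.5 2.8
  endloop
 endfacet
 facet normal -0.911 0.067 0.408
  outer loop
   vertex 2.1 3.2 0.9
   vertex 2.9 2.5 2.8
   vertex 3.6 4.1 4.1
  endloop
 endfacet
 facet normal 0.985 -0.090 0.150
  outer loop
   vertex 4.3 2.6 2.4
   vertex 4.4 0.7 0.6
   vertex 4.7 3.3 0.2
  endloop
 endfacet
 facet normal 0.955 0.183 0.232
  outer loop
   vertex 4.3 2.6 2.4
   vertex 4.7 3.3 0.2
   vertex 3.6 4.1 4.1
  endloop
 endfacet
 facet normal 0.313 -0.644 0.698
  outer loop
   vertex 4.3 2.6 2.4
   vertex 3.6 4.1 4.1
   vertex 4.4 0.7 0.6
  endloop
 endfacet
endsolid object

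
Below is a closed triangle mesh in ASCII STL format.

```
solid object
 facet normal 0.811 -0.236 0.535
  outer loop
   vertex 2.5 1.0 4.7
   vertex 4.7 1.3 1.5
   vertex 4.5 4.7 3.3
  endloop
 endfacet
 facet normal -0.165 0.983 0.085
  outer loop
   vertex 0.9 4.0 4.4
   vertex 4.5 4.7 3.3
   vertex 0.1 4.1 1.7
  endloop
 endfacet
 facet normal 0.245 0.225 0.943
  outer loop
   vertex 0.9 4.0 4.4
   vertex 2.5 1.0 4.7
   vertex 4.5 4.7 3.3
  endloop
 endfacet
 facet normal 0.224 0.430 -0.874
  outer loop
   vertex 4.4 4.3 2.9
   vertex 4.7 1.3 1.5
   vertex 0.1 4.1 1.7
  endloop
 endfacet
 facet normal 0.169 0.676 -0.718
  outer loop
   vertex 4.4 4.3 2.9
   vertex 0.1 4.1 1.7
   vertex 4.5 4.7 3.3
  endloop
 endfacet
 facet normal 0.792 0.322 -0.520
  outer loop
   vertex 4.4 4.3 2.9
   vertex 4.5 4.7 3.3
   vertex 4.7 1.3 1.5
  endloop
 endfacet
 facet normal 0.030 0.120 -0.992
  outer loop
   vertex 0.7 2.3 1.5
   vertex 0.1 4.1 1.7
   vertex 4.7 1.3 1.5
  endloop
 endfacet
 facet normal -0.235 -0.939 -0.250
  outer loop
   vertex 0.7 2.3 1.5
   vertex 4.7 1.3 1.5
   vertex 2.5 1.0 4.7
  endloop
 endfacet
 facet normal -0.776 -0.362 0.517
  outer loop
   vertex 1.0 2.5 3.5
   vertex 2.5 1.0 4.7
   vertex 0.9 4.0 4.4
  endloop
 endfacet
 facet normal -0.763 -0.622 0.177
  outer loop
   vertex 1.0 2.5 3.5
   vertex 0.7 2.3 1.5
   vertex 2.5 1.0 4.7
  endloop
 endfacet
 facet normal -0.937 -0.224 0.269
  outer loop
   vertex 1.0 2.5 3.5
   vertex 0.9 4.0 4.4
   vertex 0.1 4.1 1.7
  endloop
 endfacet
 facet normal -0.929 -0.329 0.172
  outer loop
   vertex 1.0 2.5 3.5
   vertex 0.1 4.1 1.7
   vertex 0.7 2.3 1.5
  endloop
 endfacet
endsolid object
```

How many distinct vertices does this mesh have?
8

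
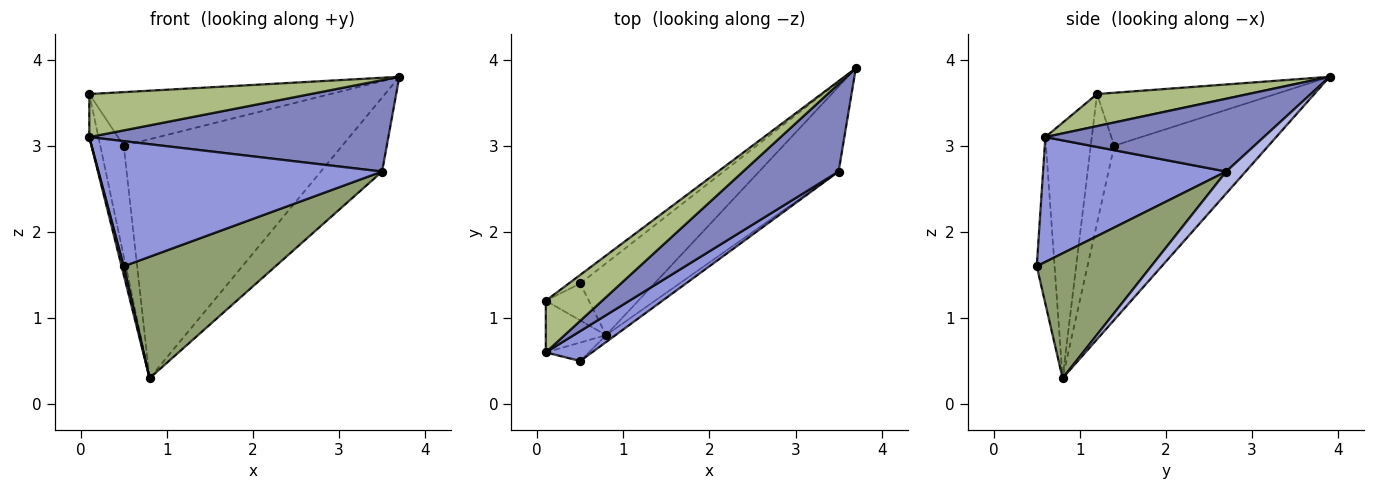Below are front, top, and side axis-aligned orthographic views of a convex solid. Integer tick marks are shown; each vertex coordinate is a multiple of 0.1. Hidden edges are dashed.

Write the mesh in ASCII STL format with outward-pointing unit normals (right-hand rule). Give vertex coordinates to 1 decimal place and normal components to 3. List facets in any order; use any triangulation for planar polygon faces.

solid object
 facet normal -0.962 -0.116 -0.249
  outer loop
   vertex 0.8 0.8 0.3
   vertex 0.5 0.5 1.6
   vertex 0.1 0.6 3.1
  endloop
 endfacet
 facet normal 0.466 -0.639 0.612
  outer loop
   vertex 3.5 2.7 2.7
   vertex 3.7 3.9 3.8
   vertex 0.1 0.6 3.1
  endloop
 endfacet
 facet normal 0.532 -0.824 0.197
  outer loop
   vertex 3.5 2.7 2.7
   vertex 0.1 0.6 3.1
   vertex 0.5 0.5 1.6
  endloop
 endfacet
 facet normal 0.204 0.643 -0.738
  outer loop
   vertex 3.5 2.7 2.7
   vertex 0.8 0.8 0.3
   vertex 3.7 3.9 3.8
  endloop
 endfacet
 facet normal 0.601 -0.798 -0.045
  outer loop
   vertex 3.5 2.7 2.7
   vertex 0.5 0.5 1.6
   vertex 0.8 0.8 0.3
  endloop
 endfacet
 facet normal 0.401 -0.587 0.704
  outer loop
   vertex 0.1 1.2 3.6
   vertex 0.1 0.6 3.1
   vertex 3.7 3.9 3.8
  endloop
 endfacet
 facet normal -0.956 0.188 -0.226
  outer loop
   vertex 0.1 1.2 3.6
   vertex 0.8 0.8 0.3
   vertex 0.1 0.6 3.1
  endloop
 endfacet
 facet normal -0.560 0.793 -0.239
  outer loop
   vertex 0.5 1.4 3.0
   vertex 3.7 3.9 3.8
   vertex 0.8 0.8 0.3
  endloop
 endfacet
 facet normal -0.590 0.797 -0.128
  outer loop
   vertex 0.5 1.4 3.0
   vertex 0.1 1.2 3.6
   vertex 3.7 3.9 3.8
  endloop
 endfacet
 facet normal -0.688 0.688 -0.229
  outer loop
   vertex 0.5 1.4 3.0
   vertex 0.8 0.8 0.3
   vertex 0.1 1.2 3.6
  endloop
 endfacet
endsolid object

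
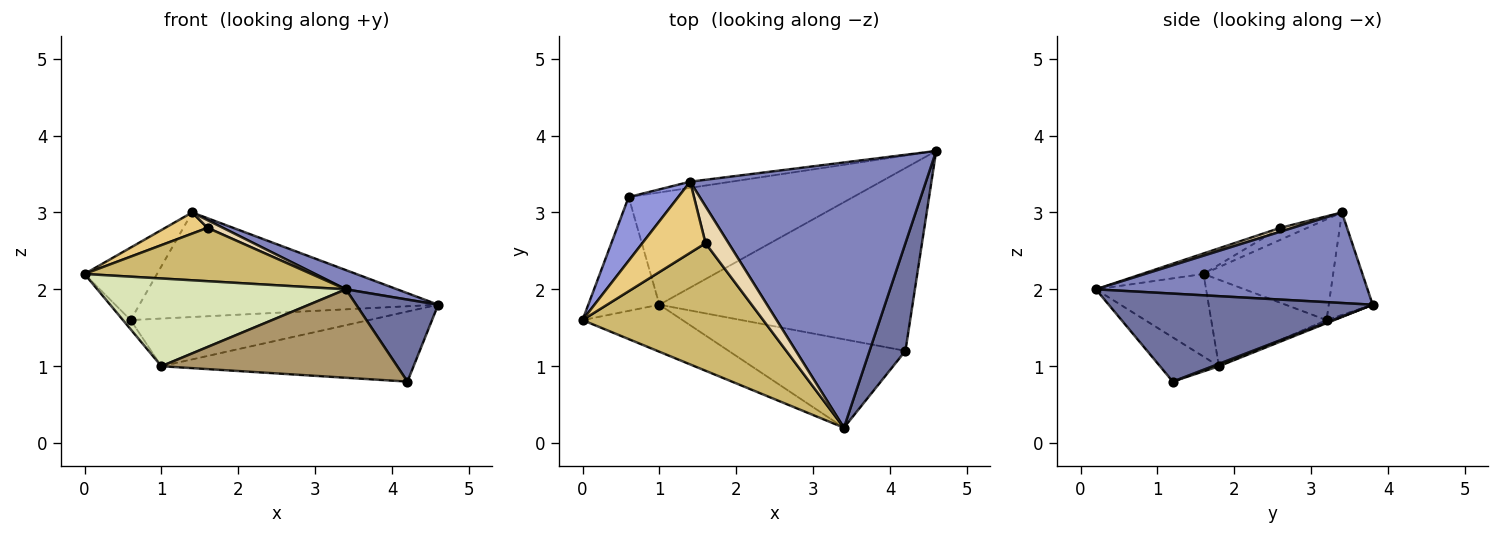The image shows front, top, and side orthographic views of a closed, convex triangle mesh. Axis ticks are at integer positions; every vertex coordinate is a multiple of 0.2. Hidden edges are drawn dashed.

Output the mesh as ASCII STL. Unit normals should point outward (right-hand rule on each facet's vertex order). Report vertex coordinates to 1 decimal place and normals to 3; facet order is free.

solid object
 facet normal 0.890 -0.276 0.363
  outer loop
   vertex 4.2 1.2 0.8
   vertex 4.6 3.8 1.8
   vertex 3.4 0.2 2.0
  endloop
 endfacet
 facet normal 0.358 -0.067 0.931
  outer loop
   vertex 1.4 3.4 3.0
   vertex 3.4 0.2 2.0
   vertex 4.6 3.8 1.8
  endloop
 endfacet
 facet normal -0.802 0.449 0.394
  outer loop
   vertex 1.4 3.4 3.0
   vertex 0.6 3.2 1.6
   vertex 0.0 1.6 2.2
  endloop
 endfacet
 facet normal -0.145 0.988 -0.058
  outer loop
   vertex 1.4 3.4 3.0
   vertex 4.6 3.8 1.8
   vertex 0.6 3.2 1.6
  endloop
 endfacet
 facet normal 0.009 0.358 -0.934
  outer loop
   vertex 1.0 1.8 1.0
   vertex 4.6 3.8 1.8
   vertex 4.2 1.2 0.8
  endloop
 endfacet
 facet normal -0.013 0.391 -0.920
  outer loop
   vertex 1.0 1.8 1.0
   vertex 0.6 3.2 1.6
   vertex 4.6 3.8 1.8
  endloop
 endfacet
 facet normal -0.771 0.051 -0.634
  outer loop
   vertex 1.0 1.8 1.0
   vertex 0.0 1.6 2.2
   vertex 0.6 3.2 1.6
  endloop
 endfacet
 facet normal -0.364 -0.821 -0.440
  outer loop
   vertex 1.0 1.8 1.0
   vertex 3.4 0.2 2.0
   vertex 0.0 1.6 2.2
  endloop
 endfacet
 facet normal -0.174 -0.696 -0.696
  outer loop
   vertex 1.0 1.8 1.0
   vertex 4.2 1.2 0.8
   vertex 3.4 0.2 2.0
  endloop
 endfacet
 facet normal -0.104 -0.384 0.917
  outer loop
   vertex 1.6 2.6 2.8
   vertex 0.0 1.6 2.2
   vertex 3.4 0.2 2.0
  endloop
 endfacet
 facet normal -0.178 -0.280 0.943
  outer loop
   vertex 1.6 2.6 2.8
   vertex 1.4 3.4 3.0
   vertex 0.0 1.6 2.2
  endloop
 endfacet
 facet normal 0.161 -0.201 0.966
  outer loop
   vertex 1.6 2.6 2.8
   vertex 3.4 0.2 2.0
   vertex 1.4 3.4 3.0
  endloop
 endfacet
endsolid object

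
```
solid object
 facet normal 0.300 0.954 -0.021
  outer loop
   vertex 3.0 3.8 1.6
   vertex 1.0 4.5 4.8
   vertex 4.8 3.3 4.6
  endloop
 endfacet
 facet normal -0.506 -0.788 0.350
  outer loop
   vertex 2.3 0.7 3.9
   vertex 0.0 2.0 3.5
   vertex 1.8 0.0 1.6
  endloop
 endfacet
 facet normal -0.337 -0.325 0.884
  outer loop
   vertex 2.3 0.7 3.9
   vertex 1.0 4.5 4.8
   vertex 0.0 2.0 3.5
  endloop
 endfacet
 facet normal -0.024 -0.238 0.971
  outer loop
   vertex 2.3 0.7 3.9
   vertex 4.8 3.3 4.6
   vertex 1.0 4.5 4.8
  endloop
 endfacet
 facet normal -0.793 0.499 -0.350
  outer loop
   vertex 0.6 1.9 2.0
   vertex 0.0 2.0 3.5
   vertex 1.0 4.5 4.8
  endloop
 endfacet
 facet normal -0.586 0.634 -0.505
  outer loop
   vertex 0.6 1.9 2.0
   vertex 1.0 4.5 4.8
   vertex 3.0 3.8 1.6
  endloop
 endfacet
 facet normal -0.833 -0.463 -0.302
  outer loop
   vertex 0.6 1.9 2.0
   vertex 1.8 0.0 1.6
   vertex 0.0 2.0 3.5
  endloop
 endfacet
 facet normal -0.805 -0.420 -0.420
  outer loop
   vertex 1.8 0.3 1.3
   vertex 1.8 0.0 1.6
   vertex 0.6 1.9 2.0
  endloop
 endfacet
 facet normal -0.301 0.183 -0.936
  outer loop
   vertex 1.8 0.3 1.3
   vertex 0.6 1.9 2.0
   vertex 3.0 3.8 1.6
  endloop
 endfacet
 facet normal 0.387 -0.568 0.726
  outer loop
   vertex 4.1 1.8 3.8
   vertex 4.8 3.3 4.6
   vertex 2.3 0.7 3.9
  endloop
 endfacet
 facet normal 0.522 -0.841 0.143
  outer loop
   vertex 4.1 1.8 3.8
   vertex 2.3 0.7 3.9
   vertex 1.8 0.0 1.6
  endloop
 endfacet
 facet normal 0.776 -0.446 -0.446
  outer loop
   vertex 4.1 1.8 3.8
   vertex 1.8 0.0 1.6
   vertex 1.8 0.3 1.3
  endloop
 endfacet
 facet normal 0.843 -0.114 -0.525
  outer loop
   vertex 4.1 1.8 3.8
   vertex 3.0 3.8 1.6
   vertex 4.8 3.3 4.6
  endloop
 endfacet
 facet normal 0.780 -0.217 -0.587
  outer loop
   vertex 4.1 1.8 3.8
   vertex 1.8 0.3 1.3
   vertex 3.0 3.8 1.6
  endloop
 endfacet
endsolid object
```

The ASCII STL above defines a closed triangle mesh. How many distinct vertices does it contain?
9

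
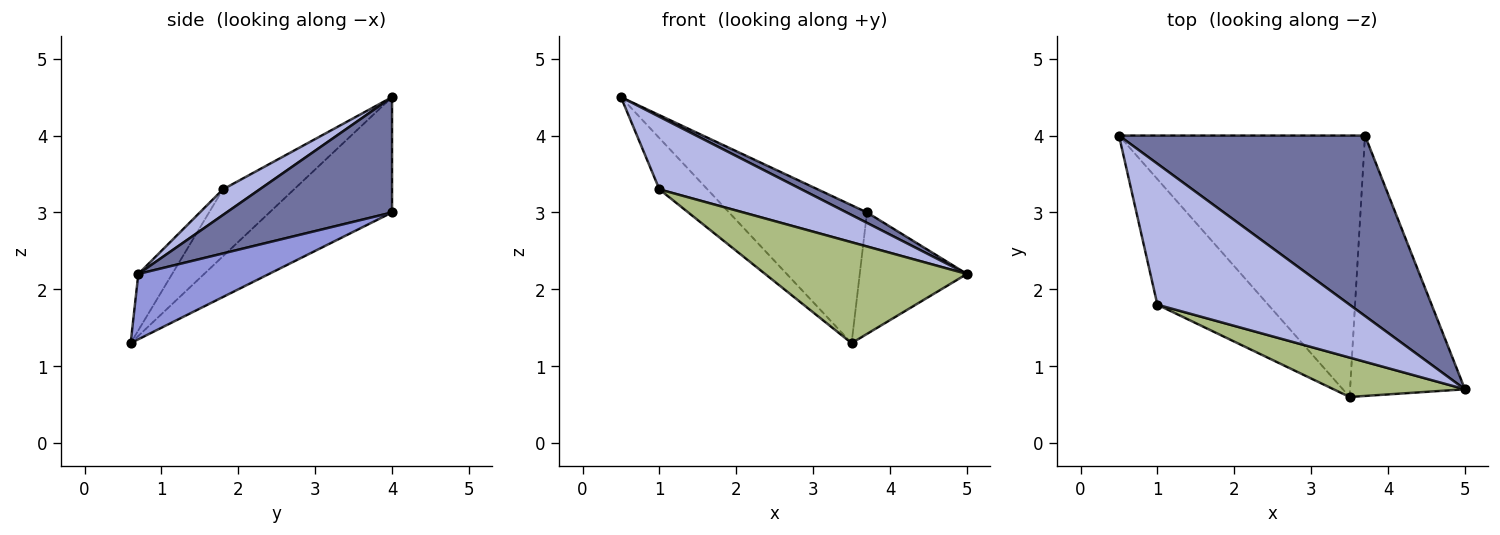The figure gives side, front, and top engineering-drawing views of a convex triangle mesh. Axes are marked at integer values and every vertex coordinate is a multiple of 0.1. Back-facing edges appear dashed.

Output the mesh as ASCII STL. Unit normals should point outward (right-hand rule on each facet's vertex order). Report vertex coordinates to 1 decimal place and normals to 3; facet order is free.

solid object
 facet normal 0.424 -0.052 0.904
  outer loop
   vertex 3.7 4.0 3.0
   vertex 0.5 4.0 4.5
   vertex 5.0 0.7 2.2
  endloop
 endfacet
 facet normal -0.383 0.431 -0.817
  outer loop
   vertex 3.5 0.6 1.3
   vertex 0.5 4.0 4.5
   vertex 3.7 4.0 3.0
  endloop
 endfacet
 facet normal 0.458 0.376 -0.805
  outer loop
   vertex 3.5 0.6 1.3
   vertex 3.7 4.0 3.0
   vertex 5.0 0.7 2.2
  endloop
 endfacet
 facet normal 0.118 -0.455 0.883
  outer loop
   vertex 1.0 1.8 3.3
   vertex 5.0 0.7 2.2
   vertex 0.5 4.0 4.5
  endloop
 endfacet
 facet normal -0.488 0.330 -0.808
  outer loop
   vertex 1.0 1.8 3.3
   vertex 0.5 4.0 4.5
   vertex 3.5 0.6 1.3
  endloop
 endfacet
 facet normal -0.154 -0.920 0.359
  outer loop
   vertex 1.0 1.8 3.3
   vertex 3.5 0.6 1.3
   vertex 5.0 0.7 2.2
  endloop
 endfacet
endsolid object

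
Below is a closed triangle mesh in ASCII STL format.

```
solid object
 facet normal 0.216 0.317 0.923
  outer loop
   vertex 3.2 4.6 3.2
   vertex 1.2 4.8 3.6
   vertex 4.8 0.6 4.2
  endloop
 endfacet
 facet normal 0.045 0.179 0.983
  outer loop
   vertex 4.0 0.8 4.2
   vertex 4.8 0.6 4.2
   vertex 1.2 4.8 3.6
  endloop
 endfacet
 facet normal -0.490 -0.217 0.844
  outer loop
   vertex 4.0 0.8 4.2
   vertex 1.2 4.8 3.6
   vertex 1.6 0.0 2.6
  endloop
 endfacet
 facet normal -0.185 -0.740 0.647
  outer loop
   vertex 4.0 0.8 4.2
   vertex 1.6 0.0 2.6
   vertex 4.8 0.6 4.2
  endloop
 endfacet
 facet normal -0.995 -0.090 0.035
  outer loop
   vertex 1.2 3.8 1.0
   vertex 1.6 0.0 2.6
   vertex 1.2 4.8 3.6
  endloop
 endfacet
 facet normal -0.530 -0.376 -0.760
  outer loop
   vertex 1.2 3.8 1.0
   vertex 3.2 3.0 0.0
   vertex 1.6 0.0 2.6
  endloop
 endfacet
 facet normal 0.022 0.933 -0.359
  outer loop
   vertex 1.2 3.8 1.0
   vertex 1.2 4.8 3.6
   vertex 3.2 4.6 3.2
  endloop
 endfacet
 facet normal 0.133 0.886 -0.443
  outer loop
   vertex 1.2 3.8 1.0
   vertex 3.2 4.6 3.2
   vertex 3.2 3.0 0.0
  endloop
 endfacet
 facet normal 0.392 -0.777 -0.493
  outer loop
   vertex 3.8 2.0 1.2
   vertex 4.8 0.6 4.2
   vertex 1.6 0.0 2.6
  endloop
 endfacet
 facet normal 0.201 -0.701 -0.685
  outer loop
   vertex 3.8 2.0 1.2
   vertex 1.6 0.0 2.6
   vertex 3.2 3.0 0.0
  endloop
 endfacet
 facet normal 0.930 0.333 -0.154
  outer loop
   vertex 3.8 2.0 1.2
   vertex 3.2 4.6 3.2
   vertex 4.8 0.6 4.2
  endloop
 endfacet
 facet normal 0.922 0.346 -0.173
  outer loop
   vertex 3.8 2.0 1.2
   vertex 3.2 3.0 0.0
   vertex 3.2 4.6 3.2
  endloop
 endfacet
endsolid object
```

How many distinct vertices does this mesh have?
8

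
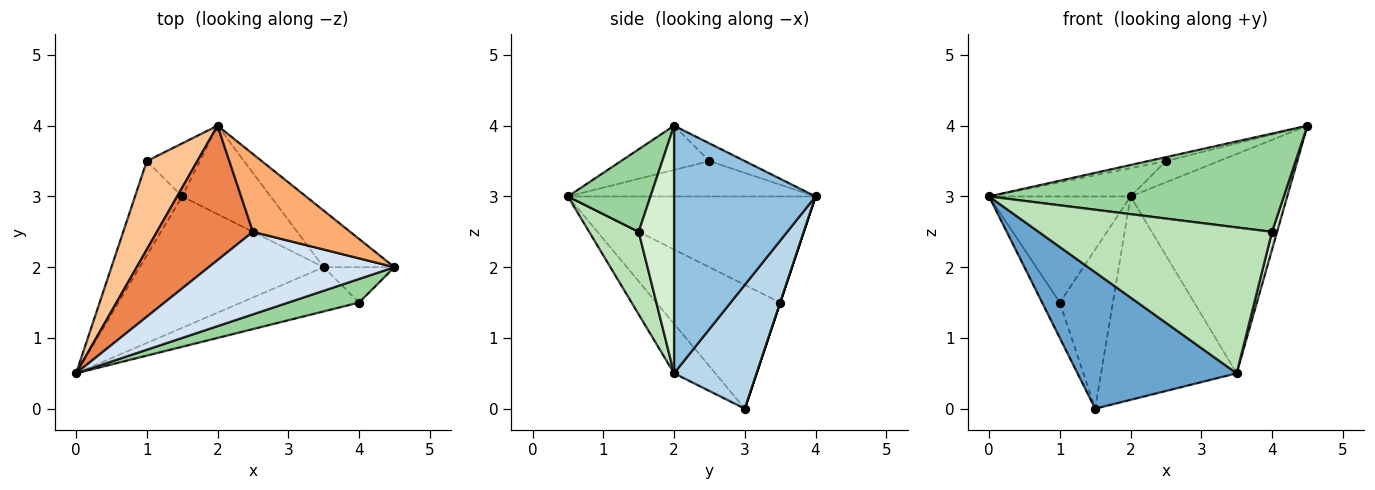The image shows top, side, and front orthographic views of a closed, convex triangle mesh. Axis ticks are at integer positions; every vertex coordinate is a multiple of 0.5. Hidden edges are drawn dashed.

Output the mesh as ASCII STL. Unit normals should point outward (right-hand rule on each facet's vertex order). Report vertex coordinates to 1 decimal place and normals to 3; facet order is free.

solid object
 facet normal -0.184 -0.708 -0.682
  outer loop
   vertex 3.5 2.0 0.5
   vertex 0.0 0.5 3.0
   vertex 1.5 3.0 0.0
  endloop
 endfacet
 facet normal 0.658 0.729 -0.188
  outer loop
   vertex 3.5 2.0 0.5
   vertex 2.0 4.0 3.0
   vertex 4.5 2.0 4.0
  endloop
 endfacet
 facet normal 0.487 0.801 -0.348
  outer loop
   vertex 3.5 2.0 0.5
   vertex 1.5 3.0 0.0
   vertex 2.0 4.0 3.0
  endloop
 endfacet
 facet normal -0.231 0.046 0.972
  outer loop
   vertex 2.5 2.5 3.5
   vertex 0.0 0.5 3.0
   vertex 4.5 2.0 4.0
  endloop
 endfacet
 facet normal -0.339 0.194 0.921
  outer loop
   vertex 2.5 2.5 3.5
   vertex 2.0 4.0 3.0
   vertex 0.0 0.5 3.0
  endloop
 endfacet
 facet normal -0.173 0.259 0.950
  outer loop
   vertex 2.5 2.5 3.5
   vertex 4.5 2.0 4.0
   vertex 2.0 4.0 3.0
  endloop
 endfacet
 facet normal -0.802 0.458 0.382
  outer loop
   vertex 1.0 3.5 1.5
   vertex 0.0 0.5 3.0
   vertex 2.0 4.0 3.0
  endloop
 endfacet
 facet normal -0.926 0.132 -0.353
  outer loop
   vertex 1.0 3.5 1.5
   vertex 1.5 3.0 0.0
   vertex 0.0 0.5 3.0
  endloop
 endfacet
 facet normal 0.000 0.949 -0.316
  outer loop
   vertex 1.0 3.5 1.5
   vertex 2.0 4.0 3.0
   vertex 1.5 3.0 0.0
  endloop
 endfacet
 facet normal 0.263 -0.938 0.225
  outer loop
   vertex 4.0 1.5 2.5
   vertex 4.5 2.0 4.0
   vertex 0.0 0.5 3.0
  endloop
 endfacet
 facet normal 0.199 -0.938 -0.284
  outer loop
   vertex 4.0 1.5 2.5
   vertex 0.0 0.5 3.0
   vertex 3.5 2.0 0.5
  endloop
 endfacet
 facet normal 0.953 -0.136 -0.272
  outer loop
   vertex 4.0 1.5 2.5
   vertex 3.5 2.0 0.5
   vertex 4.5 2.0 4.0
  endloop
 endfacet
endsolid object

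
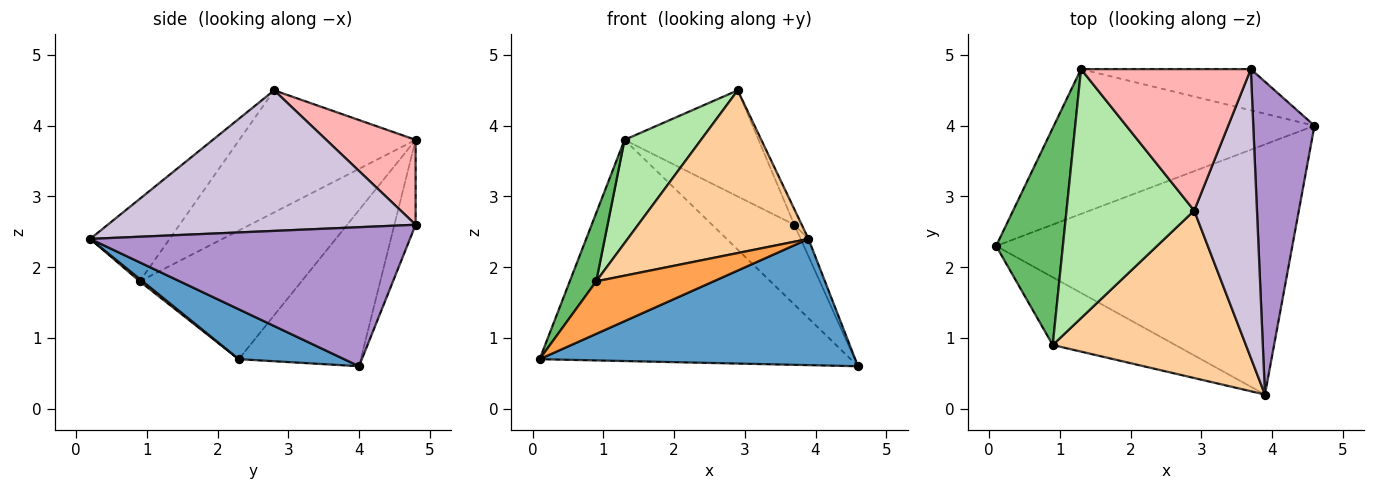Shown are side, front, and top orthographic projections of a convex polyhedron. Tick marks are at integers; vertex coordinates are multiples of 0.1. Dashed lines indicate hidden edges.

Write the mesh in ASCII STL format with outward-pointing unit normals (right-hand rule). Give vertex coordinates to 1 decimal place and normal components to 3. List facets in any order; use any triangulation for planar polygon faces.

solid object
 facet normal 0.149 -0.446 -0.883
  outer loop
   vertex 3.9 0.2 2.4
   vertex 0.1 2.3 0.7
   vertex 4.6 4.0 0.6
  endloop
 endfacet
 facet normal -0.312 0.795 -0.520
  outer loop
   vertex 1.3 4.8 3.8
   vertex 4.6 4.0 0.6
   vertex 0.1 2.3 0.7
  endloop
 endfacet
 facet normal 0.015 -0.612 -0.790
  outer loop
   vertex 0.9 0.9 1.8
   vertex 0.1 2.3 0.7
   vertex 3.9 0.2 2.4
  endloop
 endfacet
 facet normal -0.293 -0.666 0.686
  outer loop
   vertex 0.9 0.9 1.8
   vertex 3.9 0.2 2.4
   vertex 2.9 2.8 4.5
  endloop
 endfacet
 facet normal -0.878 -0.144 0.456
  outer loop
   vertex 0.9 0.9 1.8
   vertex 1.3 4.8 3.8
   vertex 0.1 2.3 0.7
  endloop
 endfacet
 facet normal -0.662 -0.287 0.692
  outer loop
   vertex 0.9 0.9 1.8
   vertex 2.9 2.8 4.5
   vertex 1.3 4.8 3.8
  endloop
 endfacet
 facet normal -0.224 0.866 -0.447
  outer loop
   vertex 3.7 4.8 2.6
   vertex 4.6 4.0 0.6
   vertex 1.3 4.8 3.8
  endloop
 endfacet
 facet normal 0.371 0.557 0.743
  outer loop
   vertex 3.7 4.8 2.6
   vertex 1.3 4.8 3.8
   vertex 2.9 2.8 4.5
  endloop
 endfacet
 facet normal 0.915 0.022 0.403
  outer loop
   vertex 3.7 4.8 2.6
   vertex 3.9 0.2 2.4
   vertex 4.6 4.0 0.6
  endloop
 endfacet
 facet normal 0.913 0.022 0.408
  outer loop
   vertex 3.7 4.8 2.6
   vertex 2.9 2.8 4.5
   vertex 3.9 0.2 2.4
  endloop
 endfacet
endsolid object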